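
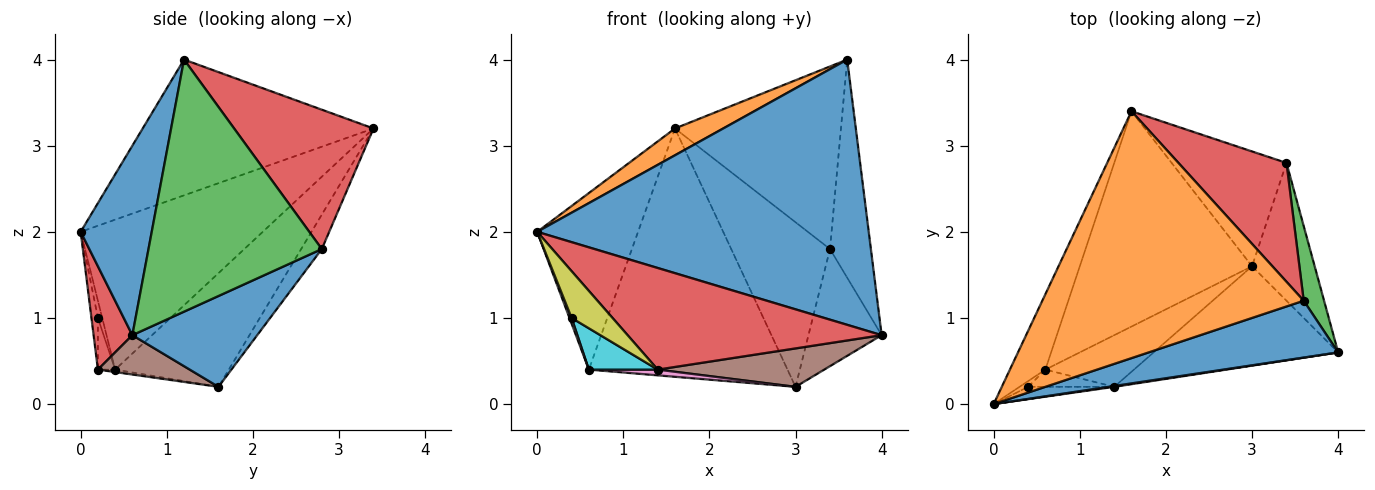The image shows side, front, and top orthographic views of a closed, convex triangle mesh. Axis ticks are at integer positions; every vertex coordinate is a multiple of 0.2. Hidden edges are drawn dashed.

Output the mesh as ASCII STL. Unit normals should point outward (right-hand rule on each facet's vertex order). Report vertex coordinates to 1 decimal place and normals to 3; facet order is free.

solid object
 facet normal 0.205 -0.957 0.205
  outer loop
   vertex 3.6 1.2 4.0
   vertex 0.0 0.0 2.0
   vertex 4.0 0.6 0.8
  endloop
 endfacet
 facet normal -0.459 -0.096 0.883
  outer loop
   vertex 3.6 1.2 4.0
   vertex 1.6 3.4 3.2
   vertex 0.0 0.0 2.0
  endloop
 endfacet
 facet normal -0.857 0.475 -0.203
  outer loop
   vertex 0.6 0.4 0.4
   vertex 0.0 0.0 2.0
   vertex 1.6 3.4 3.2
  endloop
 endfacet
 facet normal 0.151 -0.989 0.008
  outer loop
   vertex 1.4 0.2 0.4
   vertex 4.0 0.6 0.8
   vertex 0.0 0.0 2.0
  endloop
 endfacet
 facet normal -0.397 0.693 -0.601
  outer loop
   vertex 3.0 1.6 0.2
   vertex 0.6 0.4 0.4
   vertex 1.6 3.4 3.2
  endloop
 endfacet
 facet normal 0.195 -0.354 -0.915
  outer loop
   vertex 3.0 1.6 0.2
   vertex 4.0 0.6 0.8
   vertex 1.4 0.2 0.4
  endloop
 endfacet
 facet normal -0.028 -0.110 -0.994
  outer loop
   vertex 3.0 1.6 0.2
   vertex 1.4 0.2 0.4
   vertex 0.6 0.4 0.4
  endloop
 endfacet
 facet normal -0.816 -0.408 -0.408
  outer loop
   vertex 0.4 0.2 1.0
   vertex 0.0 0.0 2.0
   vertex 0.6 0.4 0.4
  endloop
 endfacet
 facet normal -0.151 -0.956 -0.252
  outer loop
   vertex 0.4 0.2 1.0
   vertex 1.4 0.2 0.4
   vertex 0.0 0.0 2.0
  endloop
 endfacet
 facet normal -0.225 -0.899 -0.375
  outer loop
   vertex 0.4 0.2 1.0
   vertex 0.6 0.4 0.4
   vertex 1.4 0.2 0.4
  endloop
 endfacet
 facet normal 0.741 0.435 -0.511
  outer loop
   vertex 3.4 2.8 1.8
   vertex 4.0 0.6 0.8
   vertex 3.0 1.6 0.2
  endloop
 endfacet
 facet normal -0.169 0.808 -0.564
  outer loop
   vertex 3.4 2.8 1.8
   vertex 3.0 1.6 0.2
   vertex 1.6 3.4 3.2
  endloop
 endfacet
 facet normal 0.970 0.229 0.078
  outer loop
   vertex 3.4 2.8 1.8
   vertex 3.6 1.2 4.0
   vertex 4.0 0.6 0.8
  endloop
 endfacet
 facet normal 0.575 0.685 0.446
  outer loop
   vertex 3.4 2.8 1.8
   vertex 1.6 3.4 3.2
   vertex 3.6 1.2 4.0
  endloop
 endfacet
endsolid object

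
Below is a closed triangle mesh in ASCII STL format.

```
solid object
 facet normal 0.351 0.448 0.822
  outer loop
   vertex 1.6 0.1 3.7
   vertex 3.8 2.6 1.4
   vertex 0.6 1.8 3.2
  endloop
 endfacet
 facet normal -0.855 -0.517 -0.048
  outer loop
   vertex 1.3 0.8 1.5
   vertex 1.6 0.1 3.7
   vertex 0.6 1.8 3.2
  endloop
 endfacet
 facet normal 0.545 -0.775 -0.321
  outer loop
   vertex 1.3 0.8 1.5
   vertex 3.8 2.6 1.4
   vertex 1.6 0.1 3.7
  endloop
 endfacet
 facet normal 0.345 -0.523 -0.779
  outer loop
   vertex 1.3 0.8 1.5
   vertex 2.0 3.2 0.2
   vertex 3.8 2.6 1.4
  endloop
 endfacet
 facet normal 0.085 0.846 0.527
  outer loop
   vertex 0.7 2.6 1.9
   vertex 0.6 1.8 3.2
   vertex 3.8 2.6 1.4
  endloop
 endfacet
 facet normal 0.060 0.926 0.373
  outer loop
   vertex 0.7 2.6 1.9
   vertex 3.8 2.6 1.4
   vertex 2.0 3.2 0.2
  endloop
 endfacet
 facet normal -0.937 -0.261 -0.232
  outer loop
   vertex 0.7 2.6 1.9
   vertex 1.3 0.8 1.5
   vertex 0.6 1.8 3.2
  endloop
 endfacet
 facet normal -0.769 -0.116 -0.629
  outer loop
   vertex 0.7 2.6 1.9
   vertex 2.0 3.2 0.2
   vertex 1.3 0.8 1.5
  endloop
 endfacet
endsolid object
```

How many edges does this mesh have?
12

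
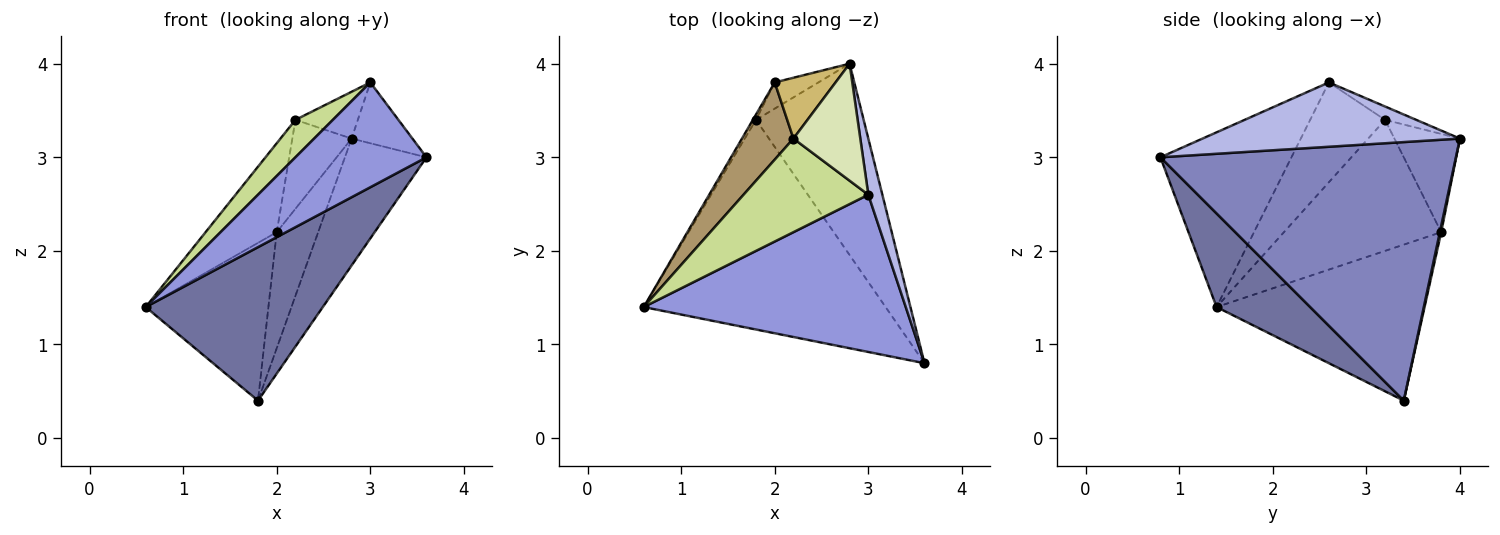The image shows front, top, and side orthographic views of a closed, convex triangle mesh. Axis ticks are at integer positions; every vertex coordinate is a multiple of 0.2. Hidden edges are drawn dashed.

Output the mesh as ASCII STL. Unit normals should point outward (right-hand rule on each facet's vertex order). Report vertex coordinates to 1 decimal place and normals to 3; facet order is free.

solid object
 facet normal 0.298 -0.564 -0.770
  outer loop
   vertex 1.8 3.4 0.4
   vertex 3.6 0.8 3.0
   vertex 0.6 1.4 1.4
  endloop
 endfacet
 facet normal 0.895 0.247 -0.372
  outer loop
   vertex 1.8 3.4 0.4
   vertex 2.8 4.0 3.2
   vertex 3.6 0.8 3.0
  endloop
 endfacet
 facet normal -0.485 -0.485 0.728
  outer loop
   vertex 3.0 2.6 3.8
   vertex 0.6 1.4 1.4
   vertex 3.6 0.8 3.0
  endloop
 endfacet
 facet normal 0.952 0.225 0.208
  outer loop
   vertex 3.0 2.6 3.8
   vertex 3.6 0.8 3.0
   vertex 2.8 4.0 3.2
  endloop
 endfacet
 facet normal -0.861 0.508 -0.017
  outer loop
   vertex 2.0 3.8 2.2
   vertex 1.8 3.4 0.4
   vertex 0.6 1.4 1.4
  endloop
 endfacet
 facet normal 0.031 0.975 -0.220
  outer loop
   vertex 2.0 3.8 2.2
   vertex 2.8 4.0 3.2
   vertex 1.8 3.4 0.4
  endloop
 endfacet
 facet normal -0.596 -0.298 0.745
  outer loop
   vertex 2.2 3.2 3.4
   vertex 0.6 1.4 1.4
   vertex 3.0 2.6 3.8
  endloop
 endfacet
 facet normal -0.183 0.365 0.913
  outer loop
   vertex 2.2 3.2 3.4
   vertex 3.0 2.6 3.8
   vertex 2.8 4.0 3.2
  endloop
 endfacet
 facet normal -0.858 0.388 0.337
  outer loop
   vertex 2.2 3.2 3.4
   vertex 2.0 3.8 2.2
   vertex 0.6 1.4 1.4
  endloop
 endfacet
 facet normal -0.674 0.610 0.417
  outer loop
   vertex 2.2 3.2 3.4
   vertex 2.8 4.0 3.2
   vertex 2.0 3.8 2.2
  endloop
 endfacet
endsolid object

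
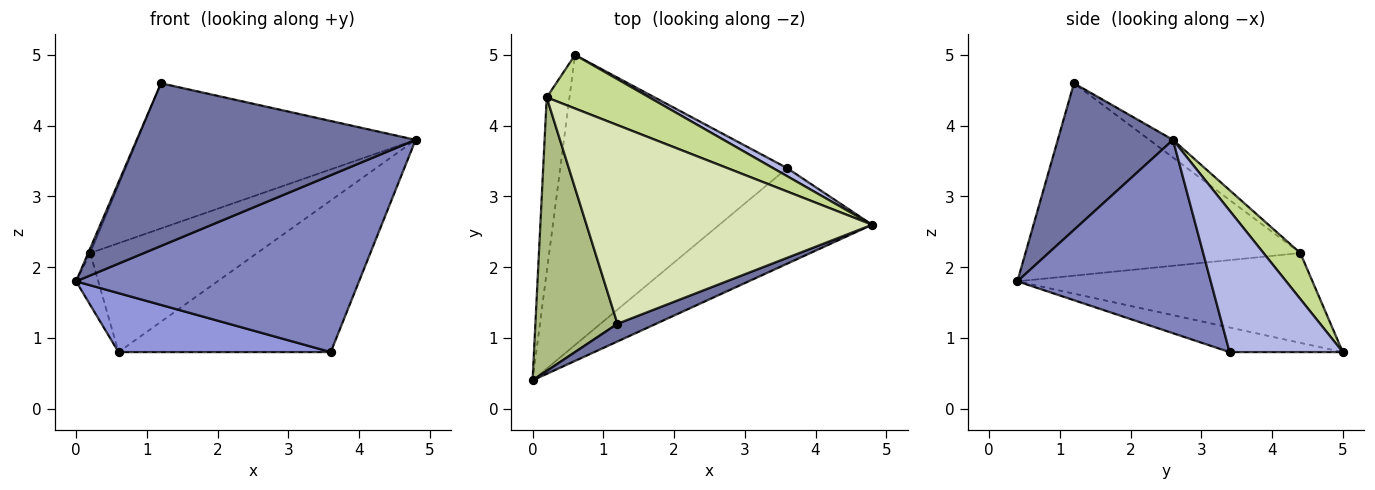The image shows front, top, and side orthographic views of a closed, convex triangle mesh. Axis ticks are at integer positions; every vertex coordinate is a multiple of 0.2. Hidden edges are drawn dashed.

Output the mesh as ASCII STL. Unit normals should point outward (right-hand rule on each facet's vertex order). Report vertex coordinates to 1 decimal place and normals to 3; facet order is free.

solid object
 facet normal 0.380 -0.920 0.100
  outer loop
   vertex 1.2 1.2 4.6
   vertex 0.0 0.4 1.8
   vertex 4.8 2.6 3.8
  endloop
 endfacet
 facet normal 0.515 -0.754 -0.407
  outer loop
   vertex 3.6 3.4 0.8
   vertex 4.8 2.6 3.8
   vertex 0.0 0.4 1.8
  endloop
 endfacet
 facet normal -0.106 -0.198 -0.974
  outer loop
   vertex 3.6 3.4 0.8
   vertex 0.0 0.4 1.8
   vertex 0.6 5.0 0.8
  endloop
 endfacet
 facet normal 0.470 0.881 0.047
  outer loop
   vertex 3.6 3.4 0.8
   vertex 0.6 5.0 0.8
   vertex 4.8 2.6 3.8
  endloop
 endfacet
 facet normal -0.967 0.073 -0.245
  outer loop
   vertex 0.2 4.4 2.2
   vertex 0.6 5.0 0.8
   vertex 0.0 0.4 1.8
  endloop
 endfacet
 facet normal -0.920 0.007 0.392
  outer loop
   vertex 0.2 4.4 2.2
   vertex 0.0 0.4 1.8
   vertex 1.2 1.2 4.6
  endloop
 endfacet
 facet normal 0.194 0.880 0.433
  outer loop
   vertex 0.2 4.4 2.2
   vertex 4.8 2.6 3.8
   vertex 0.6 5.0 0.8
  endloop
 endfacet
 facet normal -0.050 0.589 0.806
  outer loop
   vertex 0.2 4.4 2.2
   vertex 1.2 1.2 4.6
   vertex 4.8 2.6 3.8
  endloop
 endfacet
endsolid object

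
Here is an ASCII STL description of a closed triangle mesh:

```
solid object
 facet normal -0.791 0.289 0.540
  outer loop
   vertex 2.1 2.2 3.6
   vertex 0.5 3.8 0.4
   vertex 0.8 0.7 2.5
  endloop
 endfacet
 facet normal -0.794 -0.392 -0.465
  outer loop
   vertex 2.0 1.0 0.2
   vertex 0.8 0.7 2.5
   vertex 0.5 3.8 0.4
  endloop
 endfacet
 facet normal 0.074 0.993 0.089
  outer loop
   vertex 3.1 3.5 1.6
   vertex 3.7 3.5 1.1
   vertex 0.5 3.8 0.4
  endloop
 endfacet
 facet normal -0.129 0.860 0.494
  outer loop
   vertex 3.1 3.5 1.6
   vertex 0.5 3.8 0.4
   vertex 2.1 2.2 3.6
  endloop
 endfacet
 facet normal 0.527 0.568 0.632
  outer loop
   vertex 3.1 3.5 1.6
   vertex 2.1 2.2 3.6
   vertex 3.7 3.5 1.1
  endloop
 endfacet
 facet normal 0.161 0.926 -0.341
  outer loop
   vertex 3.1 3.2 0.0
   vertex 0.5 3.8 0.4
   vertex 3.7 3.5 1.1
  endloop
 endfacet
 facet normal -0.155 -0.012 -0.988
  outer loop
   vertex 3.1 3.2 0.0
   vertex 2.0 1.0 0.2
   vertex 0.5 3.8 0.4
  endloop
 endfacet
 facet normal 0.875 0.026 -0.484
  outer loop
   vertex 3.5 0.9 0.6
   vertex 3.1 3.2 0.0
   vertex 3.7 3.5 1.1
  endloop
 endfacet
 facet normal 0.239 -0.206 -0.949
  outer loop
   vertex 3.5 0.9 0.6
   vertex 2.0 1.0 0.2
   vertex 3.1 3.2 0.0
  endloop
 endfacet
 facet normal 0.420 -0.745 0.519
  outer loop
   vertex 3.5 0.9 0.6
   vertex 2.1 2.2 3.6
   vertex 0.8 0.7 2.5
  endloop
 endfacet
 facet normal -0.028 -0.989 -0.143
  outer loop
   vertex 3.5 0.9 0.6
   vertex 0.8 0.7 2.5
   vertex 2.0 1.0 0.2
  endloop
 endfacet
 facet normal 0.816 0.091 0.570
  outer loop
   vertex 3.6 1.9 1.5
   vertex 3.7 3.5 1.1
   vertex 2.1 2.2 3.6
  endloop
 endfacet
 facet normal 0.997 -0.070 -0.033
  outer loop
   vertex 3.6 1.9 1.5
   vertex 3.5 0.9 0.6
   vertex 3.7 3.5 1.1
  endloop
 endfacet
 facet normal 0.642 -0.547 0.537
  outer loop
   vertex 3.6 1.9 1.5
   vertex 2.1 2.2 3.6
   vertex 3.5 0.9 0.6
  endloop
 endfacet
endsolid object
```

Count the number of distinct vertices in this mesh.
9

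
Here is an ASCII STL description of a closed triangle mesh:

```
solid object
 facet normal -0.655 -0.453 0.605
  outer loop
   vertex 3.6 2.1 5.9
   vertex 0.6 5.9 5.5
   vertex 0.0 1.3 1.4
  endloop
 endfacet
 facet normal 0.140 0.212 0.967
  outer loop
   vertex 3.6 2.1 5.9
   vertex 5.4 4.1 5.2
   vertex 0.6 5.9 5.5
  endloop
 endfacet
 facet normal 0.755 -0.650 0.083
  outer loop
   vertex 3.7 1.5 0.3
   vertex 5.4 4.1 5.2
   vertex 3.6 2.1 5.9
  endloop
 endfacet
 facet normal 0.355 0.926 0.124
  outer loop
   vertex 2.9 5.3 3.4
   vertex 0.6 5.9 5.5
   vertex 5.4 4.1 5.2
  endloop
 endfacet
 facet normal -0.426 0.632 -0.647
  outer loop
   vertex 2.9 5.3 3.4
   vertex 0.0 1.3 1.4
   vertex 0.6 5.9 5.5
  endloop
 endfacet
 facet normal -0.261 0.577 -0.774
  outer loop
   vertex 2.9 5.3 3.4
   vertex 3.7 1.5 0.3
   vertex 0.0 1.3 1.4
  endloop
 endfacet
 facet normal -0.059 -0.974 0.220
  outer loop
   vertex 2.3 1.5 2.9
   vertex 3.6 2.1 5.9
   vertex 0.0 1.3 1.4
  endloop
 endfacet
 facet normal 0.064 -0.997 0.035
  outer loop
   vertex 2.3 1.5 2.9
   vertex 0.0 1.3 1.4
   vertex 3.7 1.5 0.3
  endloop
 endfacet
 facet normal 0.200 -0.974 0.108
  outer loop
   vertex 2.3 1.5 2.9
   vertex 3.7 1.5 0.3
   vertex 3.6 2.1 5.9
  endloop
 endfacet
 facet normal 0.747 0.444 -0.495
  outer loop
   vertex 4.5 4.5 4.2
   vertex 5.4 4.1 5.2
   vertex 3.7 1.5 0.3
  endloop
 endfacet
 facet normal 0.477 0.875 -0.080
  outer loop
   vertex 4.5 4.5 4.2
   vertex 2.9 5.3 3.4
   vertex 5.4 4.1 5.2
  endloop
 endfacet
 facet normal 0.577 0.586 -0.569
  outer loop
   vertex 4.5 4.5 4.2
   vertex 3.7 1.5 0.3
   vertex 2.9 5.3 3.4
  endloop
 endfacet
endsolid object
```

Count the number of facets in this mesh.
12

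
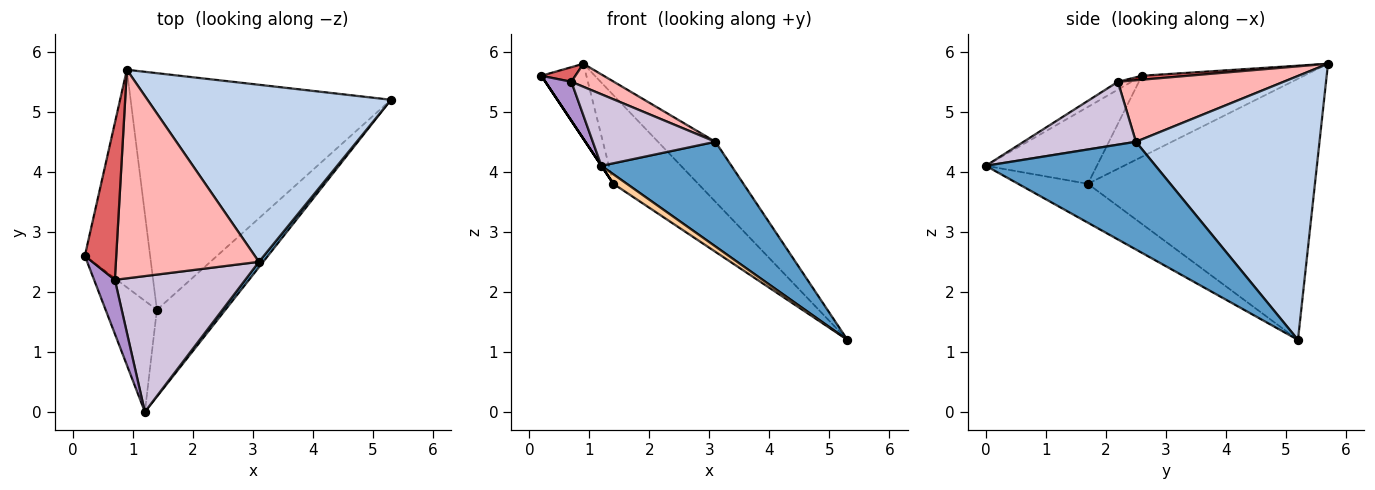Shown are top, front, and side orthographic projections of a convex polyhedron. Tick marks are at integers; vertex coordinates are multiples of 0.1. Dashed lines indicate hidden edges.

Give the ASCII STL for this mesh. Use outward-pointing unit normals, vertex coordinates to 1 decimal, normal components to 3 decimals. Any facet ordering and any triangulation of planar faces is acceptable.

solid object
 facet normal 0.793 -0.608 0.031
  outer loop
   vertex 3.1 2.5 4.5
   vertex 1.2 0.0 4.1
   vertex 5.3 5.2 1.2
  endloop
 endfacet
 facet normal 0.716 0.224 0.661
  outer loop
   vertex 3.1 2.5 4.5
   vertex 5.3 5.2 1.2
   vertex 0.9 5.7 5.8
  endloop
 endfacet
 facet normal -0.832 0.000 -0.555
  outer loop
   vertex 1.4 1.7 3.8
   vertex 1.2 0.0 4.1
   vertex 0.2 2.6 5.6
  endloop
 endfacet
 facet normal -0.492 -0.095 -0.865
  outer loop
   vertex 1.4 1.7 3.8
   vertex 5.3 5.2 1.2
   vertex 1.2 0.0 4.1
  endloop
 endfacet
 facet normal -0.761 0.211 -0.613
  outer loop
   vertex 1.4 1.7 3.8
   vertex 0.2 2.6 5.6
   vertex 0.9 5.7 5.8
  endloop
 endfacet
 facet normal -0.685 0.256 -0.683
  outer loop
   vertex 1.4 1.7 3.8
   vertex 0.9 5.7 5.8
   vertex 5.3 5.2 1.2
  endloop
 endfacet
 facet normal 0.124 -0.092 0.988
  outer loop
   vertex 0.7 2.2 5.5
   vertex 0.9 5.7 5.8
   vertex 0.2 2.6 5.6
  endloop
 endfacet
 facet normal 0.393 -0.101 0.914
  outer loop
   vertex 0.7 2.2 5.5
   vertex 3.1 2.5 4.5
   vertex 0.9 5.7 5.8
  endloop
 endfacet
 facet normal -0.293 -0.560 0.775
  outer loop
   vertex 0.7 2.2 5.5
   vertex 0.2 2.6 5.6
   vertex 1.2 0.0 4.1
  endloop
 endfacet
 facet normal 0.393 -0.429 0.814
  outer loop
   vertex 0.7 2.2 5.5
   vertex 1.2 0.0 4.1
   vertex 3.1 2.5 4.5
  endloop
 endfacet
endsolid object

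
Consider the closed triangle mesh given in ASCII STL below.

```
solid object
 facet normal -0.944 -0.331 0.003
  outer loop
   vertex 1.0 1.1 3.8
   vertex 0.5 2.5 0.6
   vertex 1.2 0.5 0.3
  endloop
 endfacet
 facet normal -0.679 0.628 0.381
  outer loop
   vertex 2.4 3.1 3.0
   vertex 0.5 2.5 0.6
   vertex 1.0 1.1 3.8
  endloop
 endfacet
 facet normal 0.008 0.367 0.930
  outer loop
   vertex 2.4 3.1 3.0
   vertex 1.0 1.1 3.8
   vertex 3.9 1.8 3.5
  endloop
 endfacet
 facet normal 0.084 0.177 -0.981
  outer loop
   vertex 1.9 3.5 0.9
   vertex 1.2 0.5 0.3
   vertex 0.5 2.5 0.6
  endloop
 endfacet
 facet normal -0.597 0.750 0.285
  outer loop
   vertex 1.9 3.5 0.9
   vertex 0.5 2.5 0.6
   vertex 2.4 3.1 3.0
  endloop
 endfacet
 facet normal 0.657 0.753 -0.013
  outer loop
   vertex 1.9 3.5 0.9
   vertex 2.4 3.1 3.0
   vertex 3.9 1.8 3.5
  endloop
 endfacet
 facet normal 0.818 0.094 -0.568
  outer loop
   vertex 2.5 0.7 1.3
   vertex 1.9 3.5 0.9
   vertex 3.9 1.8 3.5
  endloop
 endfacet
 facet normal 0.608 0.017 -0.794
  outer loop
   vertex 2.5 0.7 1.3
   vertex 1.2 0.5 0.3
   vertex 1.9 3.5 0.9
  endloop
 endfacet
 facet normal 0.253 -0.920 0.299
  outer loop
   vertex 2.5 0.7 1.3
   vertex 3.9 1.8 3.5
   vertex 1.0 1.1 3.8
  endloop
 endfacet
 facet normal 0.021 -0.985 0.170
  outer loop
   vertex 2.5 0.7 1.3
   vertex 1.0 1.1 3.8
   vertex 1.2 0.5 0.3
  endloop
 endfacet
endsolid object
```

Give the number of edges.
15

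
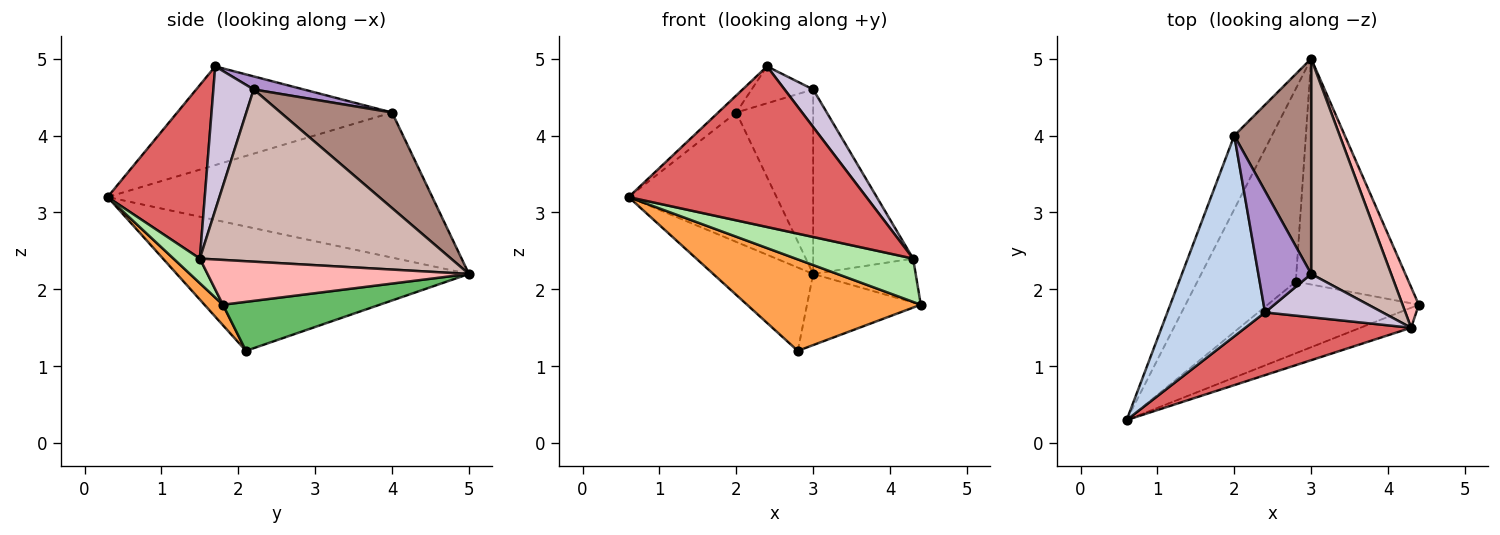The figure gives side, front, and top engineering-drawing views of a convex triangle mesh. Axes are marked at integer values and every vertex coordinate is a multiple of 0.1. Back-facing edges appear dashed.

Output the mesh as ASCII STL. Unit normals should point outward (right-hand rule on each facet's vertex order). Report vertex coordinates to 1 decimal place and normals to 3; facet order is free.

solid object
 facet normal -0.886 0.403 -0.230
  outer loop
   vertex 2.0 4.0 4.3
   vertex 3.0 5.0 2.2
   vertex 0.6 0.3 3.2
  endloop
 endfacet
 facet normal -0.710 0.060 0.702
  outer loop
   vertex 2.0 4.0 4.3
   vertex 0.6 0.3 3.2
   vertex 2.4 1.7 4.9
  endloop
 endfacet
 facet normal 0.083 -0.785 -0.614
  outer loop
   vertex 2.8 2.1 1.2
   vertex 4.4 1.8 1.8
   vertex 0.6 0.3 3.2
  endloop
 endfacet
 facet normal -0.757 0.259 -0.600
  outer loop
   vertex 2.8 2.1 1.2
   vertex 0.6 0.3 3.2
   vertex 3.0 5.0 2.2
  endloop
 endfacet
 facet normal 0.383 0.278 -0.881
  outer loop
   vertex 2.8 2.1 1.2
   vertex 3.0 5.0 2.2
   vertex 4.4 1.8 1.8
  endloop
 endfacet
 facet normal 0.199 -0.889 -0.411
  outer loop
   vertex 4.3 1.5 2.4
   vertex 0.6 0.3 3.2
   vertex 4.4 1.8 1.8
  endloop
 endfacet
 facet normal 0.356 -0.870 0.340
  outer loop
   vertex 4.3 1.5 2.4
   vertex 2.4 1.7 4.9
   vertex 0.6 0.3 3.2
  endloop
 endfacet
 facet normal 0.882 0.346 0.320
  outer loop
   vertex 4.3 1.5 2.4
   vertex 4.4 1.8 1.8
   vertex 3.0 5.0 2.2
  endloop
 endfacet
 facet normal 0.230 0.283 0.931
  outer loop
   vertex 3.0 2.2 4.6
   vertex 2.0 4.0 4.3
   vertex 2.4 1.7 4.9
  endloop
 endfacet
 facet normal 0.679 -0.482 0.554
  outer loop
   vertex 3.0 2.2 4.6
   vertex 2.4 1.7 4.9
   vertex 4.3 1.5 2.4
  endloop
 endfacet
 facet normal 0.686 0.473 0.552
  outer loop
   vertex 3.0 2.2 4.6
   vertex 3.0 5.0 2.2
   vertex 2.0 4.0 4.3
  endloop
 endfacet
 facet normal 0.853 0.340 0.396
  outer loop
   vertex 3.0 2.2 4.6
   vertex 4.3 1.5 2.4
   vertex 3.0 5.0 2.2
  endloop
 endfacet
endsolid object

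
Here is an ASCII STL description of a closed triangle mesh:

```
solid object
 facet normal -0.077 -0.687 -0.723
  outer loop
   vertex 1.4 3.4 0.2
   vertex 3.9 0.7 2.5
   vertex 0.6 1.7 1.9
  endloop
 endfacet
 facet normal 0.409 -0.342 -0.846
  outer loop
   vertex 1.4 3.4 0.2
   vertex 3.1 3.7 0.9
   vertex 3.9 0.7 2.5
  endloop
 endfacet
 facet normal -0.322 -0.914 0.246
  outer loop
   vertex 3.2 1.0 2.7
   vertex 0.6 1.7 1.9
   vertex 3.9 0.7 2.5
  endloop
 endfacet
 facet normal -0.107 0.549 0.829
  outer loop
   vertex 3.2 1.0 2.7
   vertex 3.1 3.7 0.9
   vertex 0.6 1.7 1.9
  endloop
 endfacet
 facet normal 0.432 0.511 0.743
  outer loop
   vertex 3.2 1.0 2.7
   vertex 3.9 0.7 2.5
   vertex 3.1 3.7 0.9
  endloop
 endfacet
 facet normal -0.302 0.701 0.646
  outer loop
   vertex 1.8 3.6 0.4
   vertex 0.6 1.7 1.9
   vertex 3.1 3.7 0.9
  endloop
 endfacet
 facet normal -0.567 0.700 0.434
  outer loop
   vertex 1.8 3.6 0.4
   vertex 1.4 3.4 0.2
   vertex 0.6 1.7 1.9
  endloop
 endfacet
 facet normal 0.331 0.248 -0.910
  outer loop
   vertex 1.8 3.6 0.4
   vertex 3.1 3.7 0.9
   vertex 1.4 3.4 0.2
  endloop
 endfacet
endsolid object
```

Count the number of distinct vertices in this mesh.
6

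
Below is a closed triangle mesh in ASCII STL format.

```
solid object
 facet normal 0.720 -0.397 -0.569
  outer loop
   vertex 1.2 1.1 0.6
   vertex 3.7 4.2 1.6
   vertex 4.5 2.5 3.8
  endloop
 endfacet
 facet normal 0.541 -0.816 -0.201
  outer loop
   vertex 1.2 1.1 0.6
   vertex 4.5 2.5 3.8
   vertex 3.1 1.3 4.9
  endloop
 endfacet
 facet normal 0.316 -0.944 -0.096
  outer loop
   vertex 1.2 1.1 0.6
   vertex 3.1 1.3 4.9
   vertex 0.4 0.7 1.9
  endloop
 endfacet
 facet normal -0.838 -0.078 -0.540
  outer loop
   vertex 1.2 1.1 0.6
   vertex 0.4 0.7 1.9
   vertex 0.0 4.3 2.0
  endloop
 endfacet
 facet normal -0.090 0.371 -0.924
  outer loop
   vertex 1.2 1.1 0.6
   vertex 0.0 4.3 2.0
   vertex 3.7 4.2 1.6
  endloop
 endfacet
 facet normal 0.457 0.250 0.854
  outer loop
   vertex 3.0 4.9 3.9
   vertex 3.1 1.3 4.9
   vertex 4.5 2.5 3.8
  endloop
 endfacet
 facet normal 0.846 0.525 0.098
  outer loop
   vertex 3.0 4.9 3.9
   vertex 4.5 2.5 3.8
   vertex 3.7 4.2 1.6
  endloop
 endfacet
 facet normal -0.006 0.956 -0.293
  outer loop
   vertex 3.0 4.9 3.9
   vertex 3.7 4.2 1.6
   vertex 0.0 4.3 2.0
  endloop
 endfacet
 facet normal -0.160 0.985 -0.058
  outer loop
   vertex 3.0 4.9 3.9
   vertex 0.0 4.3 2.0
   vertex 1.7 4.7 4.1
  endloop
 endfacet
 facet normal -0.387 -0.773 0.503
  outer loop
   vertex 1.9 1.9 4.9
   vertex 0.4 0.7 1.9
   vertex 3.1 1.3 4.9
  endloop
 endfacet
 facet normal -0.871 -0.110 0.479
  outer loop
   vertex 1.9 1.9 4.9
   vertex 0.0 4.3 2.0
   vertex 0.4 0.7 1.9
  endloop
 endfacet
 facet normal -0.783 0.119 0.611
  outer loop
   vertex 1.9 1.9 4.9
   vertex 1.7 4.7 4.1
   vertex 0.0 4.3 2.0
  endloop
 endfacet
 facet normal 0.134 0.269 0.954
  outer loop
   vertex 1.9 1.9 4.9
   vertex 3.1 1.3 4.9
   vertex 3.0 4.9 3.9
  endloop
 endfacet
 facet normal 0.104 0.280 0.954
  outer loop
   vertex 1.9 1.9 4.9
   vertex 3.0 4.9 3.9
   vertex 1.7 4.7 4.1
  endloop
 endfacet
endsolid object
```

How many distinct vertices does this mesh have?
9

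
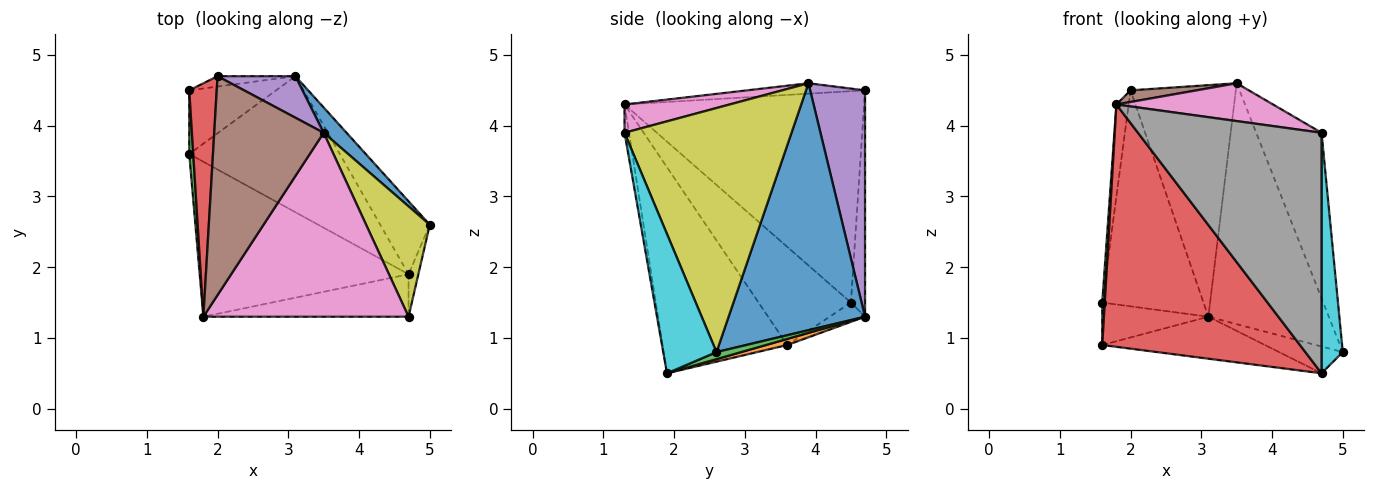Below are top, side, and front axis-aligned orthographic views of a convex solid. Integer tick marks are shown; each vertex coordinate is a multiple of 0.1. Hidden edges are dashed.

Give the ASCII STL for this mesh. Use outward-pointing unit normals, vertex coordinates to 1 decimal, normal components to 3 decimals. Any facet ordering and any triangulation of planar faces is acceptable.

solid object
 facet normal 0.748 0.660 0.069
  outer loop
   vertex 3.5 3.9 4.6
   vertex 5.0 2.6 0.8
   vertex 3.1 4.7 1.3
  endloop
 endfacet
 facet normal 0.038 0.295 -0.955
  outer loop
   vertex 4.7 1.9 0.5
   vertex 1.6 3.6 0.9
   vertex 3.1 4.7 1.3
  endloop
 endfacet
 facet normal 0.133 0.342 -0.930
  outer loop
   vertex 4.7 1.9 0.5
   vertex 3.1 4.7 1.3
   vertex 5.0 2.6 0.8
  endloop
 endfacet
 facet normal -0.469 -0.744 -0.476
  outer loop
   vertex 4.7 1.9 0.5
   vertex 1.8 1.3 4.3
   vertex 1.6 3.6 0.9
  endloop
 endfacet
 facet normal 0.457 0.876 0.157
  outer loop
   vertex 2.0 4.7 4.5
   vertex 3.5 3.9 4.6
   vertex 3.1 4.7 1.3
  endloop
 endfacet
 facet normal -0.094 -0.053 0.994
  outer loop
   vertex 2.0 4.7 4.5
   vertex 1.8 1.3 4.3
   vertex 3.5 3.9 4.6
  endloop
 endfacet
 facet normal 0.134 -0.200 0.971
  outer loop
   vertex 4.7 1.3 3.9
   vertex 3.5 3.9 4.6
   vertex 1.8 1.3 4.3
  endloop
 endfacet
 facet normal -0.024 -0.985 -0.174
  outer loop
   vertex 4.7 1.3 3.9
   vertex 1.8 1.3 4.3
   vertex 4.7 1.9 0.5
  endloop
 endfacet
 facet normal 0.905 0.354 0.236
  outer loop
   vertex 4.7 1.3 3.9
   vertex 5.0 2.6 0.8
   vertex 3.5 3.9 4.6
  endloop
 endfacet
 facet normal 0.927 -0.369 -0.065
  outer loop
   vertex 4.7 1.3 3.9
   vertex 4.7 1.9 0.5
   vertex 5.0 2.6 0.8
  endloop
 endfacet
 facet normal -0.182 0.545 -0.818
  outer loop
   vertex 1.6 4.5 1.5
   vertex 3.1 4.7 1.3
   vertex 1.6 3.6 0.9
  endloop
 endfacet
 facet normal -0.138 0.989 -0.048
  outer loop
   vertex 1.6 4.5 1.5
   vertex 2.0 4.7 4.5
   vertex 3.1 4.7 1.3
  endloop
 endfacet
 facet normal -0.999 -0.027 0.040
  outer loop
   vertex 1.6 4.5 1.5
   vertex 1.6 3.6 0.9
   vertex 1.8 1.3 4.3
  endloop
 endfacet
 facet normal -0.990 0.051 0.129
  outer loop
   vertex 1.6 4.5 1.5
   vertex 1.8 1.3 4.3
   vertex 2.0 4.7 4.5
  endloop
 endfacet
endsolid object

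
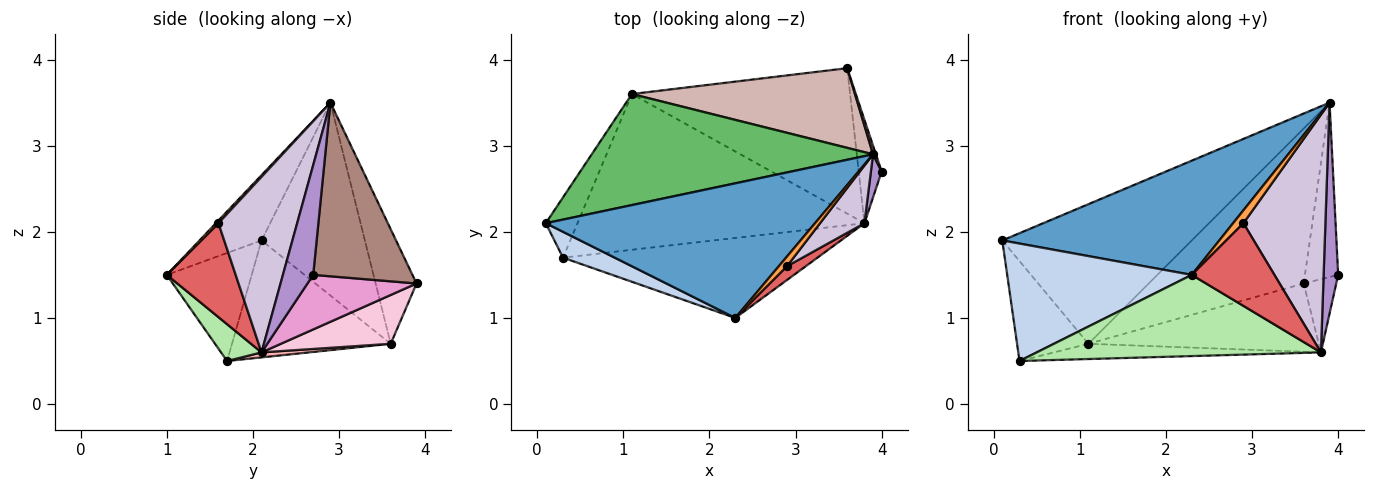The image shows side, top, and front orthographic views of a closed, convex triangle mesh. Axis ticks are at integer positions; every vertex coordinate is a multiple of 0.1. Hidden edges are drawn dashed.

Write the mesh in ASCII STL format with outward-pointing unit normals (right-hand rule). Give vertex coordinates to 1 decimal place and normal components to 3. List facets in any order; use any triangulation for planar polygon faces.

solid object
 facet normal -0.182 -0.636 0.750
  outer loop
   vertex 3.9 2.9 3.5
   vertex 0.1 2.1 1.9
   vertex 2.3 1.0 1.5
  endloop
 endfacet
 facet normal -0.410 -0.891 0.196
  outer loop
   vertex 0.3 1.7 0.5
   vertex 2.3 1.0 1.5
   vertex 0.1 2.1 1.9
  endloop
 endfacet
 facet normal 0.196 -0.784 0.588
  outer loop
   vertex 2.9 1.6 2.1
   vertex 3.9 2.9 3.5
   vertex 2.3 1.0 1.5
  endloop
 endfacet
 facet normal -0.885 0.398 -0.240
  outer loop
   vertex 1.1 3.6 0.7
   vertex 0.3 1.7 0.5
   vertex 0.1 2.1 1.9
  endloop
 endfacet
 facet normal -0.393 0.720 0.573
  outer loop
   vertex 1.1 3.6 0.7
   vertex 0.1 2.1 1.9
   vertex 3.9 2.9 3.5
  endloop
 endfacet
 facet normal 0.101 -0.709 -0.698
  outer loop
   vertex 3.8 2.1 0.6
   vertex 2.3 1.0 1.5
   vertex 0.3 1.7 0.5
  endloop
 endfacet
 facet normal 0.635 -0.762 0.127
  outer loop
   vertex 3.8 2.1 0.6
   vertex 2.9 1.6 2.1
   vertex 2.3 1.0 1.5
  endloop
 endfacet
 facet normal 0.017 0.097 -0.995
  outer loop
   vertex 3.8 2.1 0.6
   vertex 0.3 1.7 0.5
   vertex 1.1 3.6 0.7
  endloop
 endfacet
 facet normal 0.898 -0.431 0.088
  outer loop
   vertex 3.8 2.1 0.6
   vertex 4.0 2.7 1.5
   vertex 3.9 2.9 3.5
  endloop
 endfacet
 facet normal 0.682 -0.711 0.172
  outer loop
   vertex 3.8 2.1 0.6
   vertex 3.9 2.9 3.5
   vertex 2.9 1.6 2.1
  endloop
 endfacet
 facet normal 0.948 0.317 0.016
  outer loop
   vertex 3.6 3.9 1.4
   vertex 3.9 2.9 3.5
   vertex 4.0 2.7 1.5
  endloop
 endfacet
 facet normal -0.229 0.866 0.445
  outer loop
   vertex 3.6 3.9 1.4
   vertex 1.1 3.6 0.7
   vertex 3.9 2.9 3.5
  endloop
 endfacet
 facet normal 0.889 0.265 -0.374
  outer loop
   vertex 3.6 3.9 1.4
   vertex 4.0 2.7 1.5
   vertex 3.8 2.1 0.6
  endloop
 endfacet
 facet normal 0.198 0.416 -0.887
  outer loop
   vertex 3.6 3.9 1.4
   vertex 3.8 2.1 0.6
   vertex 1.1 3.6 0.7
  endloop
 endfacet
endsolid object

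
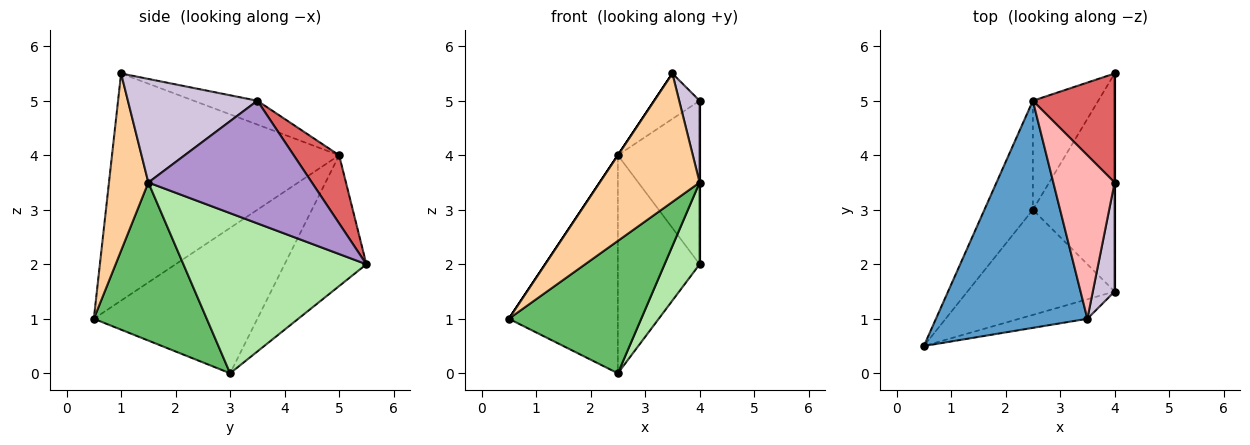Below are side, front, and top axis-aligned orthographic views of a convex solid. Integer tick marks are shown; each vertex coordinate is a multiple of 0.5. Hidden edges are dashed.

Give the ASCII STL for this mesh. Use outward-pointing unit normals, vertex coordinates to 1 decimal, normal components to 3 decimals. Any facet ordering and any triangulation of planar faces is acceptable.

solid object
 facet normal -0.832 0.000 0.555
  outer loop
   vertex 2.5 5.0 4.0
   vertex 0.5 0.5 1.0
   vertex 3.5 1.0 5.5
  endloop
 endfacet
 facet normal -0.802 0.535 -0.267
  outer loop
   vertex 2.5 5.0 4.0
   vertex 2.5 3.0 0.0
   vertex 0.5 0.5 1.0
  endloop
 endfacet
 facet normal -0.667 0.667 -0.333
  outer loop
   vertex 2.5 5.0 4.0
   vertex 4.0 5.5 2.0
   vertex 2.5 3.0 0.0
  endloop
 endfacet
 facet normal 0.363 -0.921 -0.140
  outer loop
   vertex 4.0 1.5 3.5
   vertex 3.5 1.0 5.5
   vertex 0.5 0.5 1.0
  endloop
 endfacet
 facet normal 0.555 -0.651 -0.517
  outer loop
   vertex 4.0 1.5 3.5
   vertex 0.5 0.5 1.0
   vertex 2.5 3.0 0.0
  endloop
 endfacet
 facet normal 0.878 -0.168 -0.448
  outer loop
   vertex 4.0 1.5 3.5
   vertex 2.5 3.0 0.0
   vertex 4.0 5.5 2.0
  endloop
 endfacet
 facet normal 0.420 0.755 0.504
  outer loop
   vertex 4.0 3.5 5.0
   vertex 4.0 5.5 2.0
   vertex 2.5 5.0 4.0
  endloop
 endfacet
 facet normal -0.351 0.251 0.902
  outer loop
   vertex 4.0 3.5 5.0
   vertex 2.5 5.0 4.0
   vertex 3.5 1.0 5.5
  endloop
 endfacet
 facet normal 1.000 0.000 0.000
  outer loop
   vertex 4.0 3.5 5.0
   vertex 4.0 1.5 3.5
   vertex 4.0 5.5 2.0
  endloop
 endfacet
 facet normal 0.967 -0.153 0.204
  outer loop
   vertex 4.0 3.5 5.0
   vertex 3.5 1.0 5.5
   vertex 4.0 1.5 3.5
  endloop
 endfacet
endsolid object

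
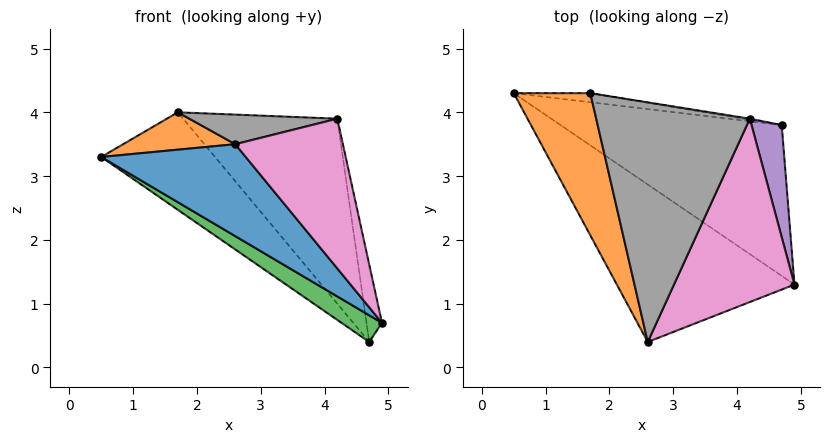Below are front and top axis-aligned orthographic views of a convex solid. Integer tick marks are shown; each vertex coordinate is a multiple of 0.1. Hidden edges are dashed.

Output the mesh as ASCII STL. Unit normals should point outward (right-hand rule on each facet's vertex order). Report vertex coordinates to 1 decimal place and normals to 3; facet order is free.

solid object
 facet normal -0.649 -0.383 -0.657
  outer loop
   vertex 2.6 0.4 3.5
   vertex 0.5 4.3 3.3
   vertex 4.9 1.3 0.7
  endloop
 endfacet
 facet normal -0.491 -0.221 0.842
  outer loop
   vertex 1.7 4.3 4.0
   vertex 0.5 4.3 3.3
   vertex 2.6 0.4 3.5
  endloop
 endfacet
 facet normal -0.574 -0.143 -0.806
  outer loop
   vertex 4.7 3.8 0.4
   vertex 4.9 1.3 0.7
   vertex 0.5 4.3 3.3
  endloop
 endfacet
 facet normal 0.054 0.994 -0.093
  outer loop
   vertex 4.7 3.8 0.4
   vertex 0.5 4.3 3.3
   vertex 1.7 4.3 4.0
  endloop
 endfacet
 facet normal 0.986 0.095 0.138
  outer loop
   vertex 4.2 3.9 3.9
   vertex 4.9 1.3 0.7
   vertex 4.7 3.8 0.4
  endloop
 endfacet
 facet normal 0.158 0.987 -0.006
  outer loop
   vertex 4.2 3.9 3.9
   vertex 4.7 3.8 0.4
   vertex 1.7 4.3 4.0
  endloop
 endfacet
 facet normal 0.766 -0.407 0.498
  outer loop
   vertex 4.2 3.9 3.9
   vertex 2.6 0.4 3.5
   vertex 4.9 1.3 0.7
  endloop
 endfacet
 facet normal 0.020 -0.123 0.992
  outer loop
   vertex 4.2 3.9 3.9
   vertex 1.7 4.3 4.0
   vertex 2.6 0.4 3.5
  endloop
 endfacet
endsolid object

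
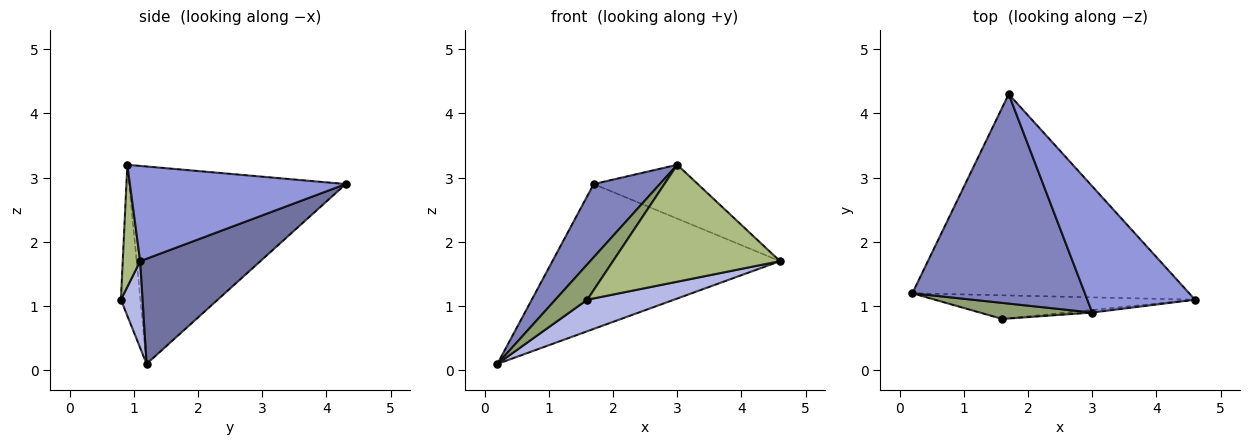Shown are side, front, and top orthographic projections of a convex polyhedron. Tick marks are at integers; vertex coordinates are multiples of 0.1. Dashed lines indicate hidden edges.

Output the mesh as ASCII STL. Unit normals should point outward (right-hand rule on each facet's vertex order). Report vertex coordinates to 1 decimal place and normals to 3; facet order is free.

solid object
 facet normal 0.295 0.558 -0.776
  outer loop
   vertex 1.7 4.3 2.9
   vertex 4.6 1.1 1.7
   vertex 0.2 1.2 0.1
  endloop
 endfacet
 facet normal -0.734 -0.224 0.641
  outer loop
   vertex 3.0 0.9 3.2
   vertex 1.7 4.3 2.9
   vertex 0.2 1.2 0.1
  endloop
 endfacet
 facet normal 0.631 0.304 0.714
  outer loop
   vertex 3.0 0.9 3.2
   vertex 4.6 1.1 1.7
   vertex 1.7 4.3 2.9
  endloop
 endfacet
 facet normal 0.196 -0.784 -0.588
  outer loop
   vertex 1.6 0.8 1.1
   vertex 0.2 1.2 0.1
   vertex 4.6 1.1 1.7
  endloop
 endfacet
 facet normal -0.486 -0.796 0.362
  outer loop
   vertex 1.6 0.8 1.1
   vertex 3.0 0.9 3.2
   vertex 0.2 1.2 0.1
  endloop
 endfacet
 facet normal 0.104 -0.994 -0.022
  outer loop
   vertex 1.6 0.8 1.1
   vertex 4.6 1.1 1.7
   vertex 3.0 0.9 3.2
  endloop
 endfacet
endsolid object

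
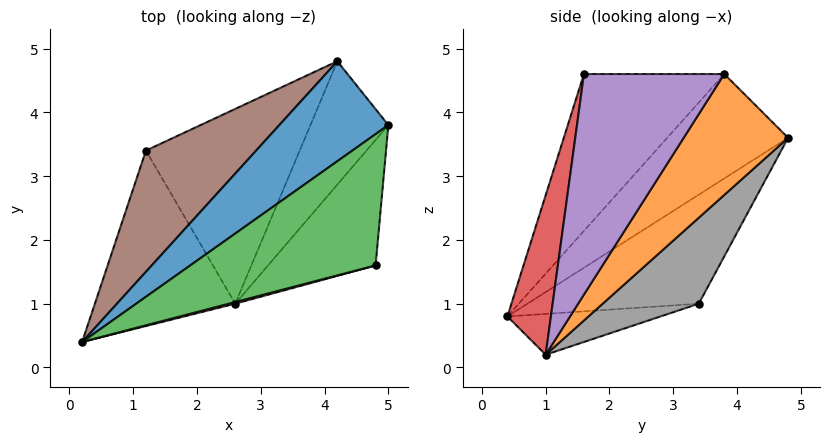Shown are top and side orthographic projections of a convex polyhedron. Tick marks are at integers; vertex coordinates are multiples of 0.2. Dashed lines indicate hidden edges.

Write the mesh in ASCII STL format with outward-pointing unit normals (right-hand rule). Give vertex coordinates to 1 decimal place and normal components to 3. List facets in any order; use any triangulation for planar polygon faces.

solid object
 facet normal -0.682 0.167 0.712
  outer loop
   vertex 4.2 4.8 3.6
   vertex 0.2 0.4 0.8
   vertex 5.0 3.8 4.6
  endloop
 endfacet
 facet normal 0.833 0.130 -0.537
  outer loop
   vertex 2.6 1.0 0.2
   vertex 4.2 4.8 3.6
   vertex 5.0 3.8 4.6
  endloop
 endfacet
 facet normal -0.645 0.059 0.762
  outer loop
   vertex 4.8 1.6 4.6
   vertex 5.0 3.8 4.6
   vertex 0.2 0.4 0.8
  endloop
 endfacet
 facet normal 0.245 -0.970 0.010
  outer loop
   vertex 4.8 1.6 4.6
   vertex 0.2 0.4 0.8
   vertex 2.6 1.0 0.2
  endloop
 endfacet
 facet normal 0.896 -0.081 -0.437
  outer loop
   vertex 4.8 1.6 4.6
   vertex 2.6 1.0 0.2
   vertex 5.0 3.8 4.6
  endloop
 endfacet
 facet normal -0.691 0.184 0.699
  outer loop
   vertex 1.2 3.4 1.0
   vertex 0.2 0.4 0.8
   vertex 4.2 4.8 3.6
  endloop
 endfacet
 facet normal -0.276 0.155 -0.949
  outer loop
   vertex 1.2 3.4 1.0
   vertex 2.6 1.0 0.2
   vertex 0.2 0.4 0.8
  endloop
 endfacet
 facet normal 0.423 0.499 -0.757
  outer loop
   vertex 1.2 3.4 1.0
   vertex 4.2 4.8 3.6
   vertex 2.6 1.0 0.2
  endloop
 endfacet
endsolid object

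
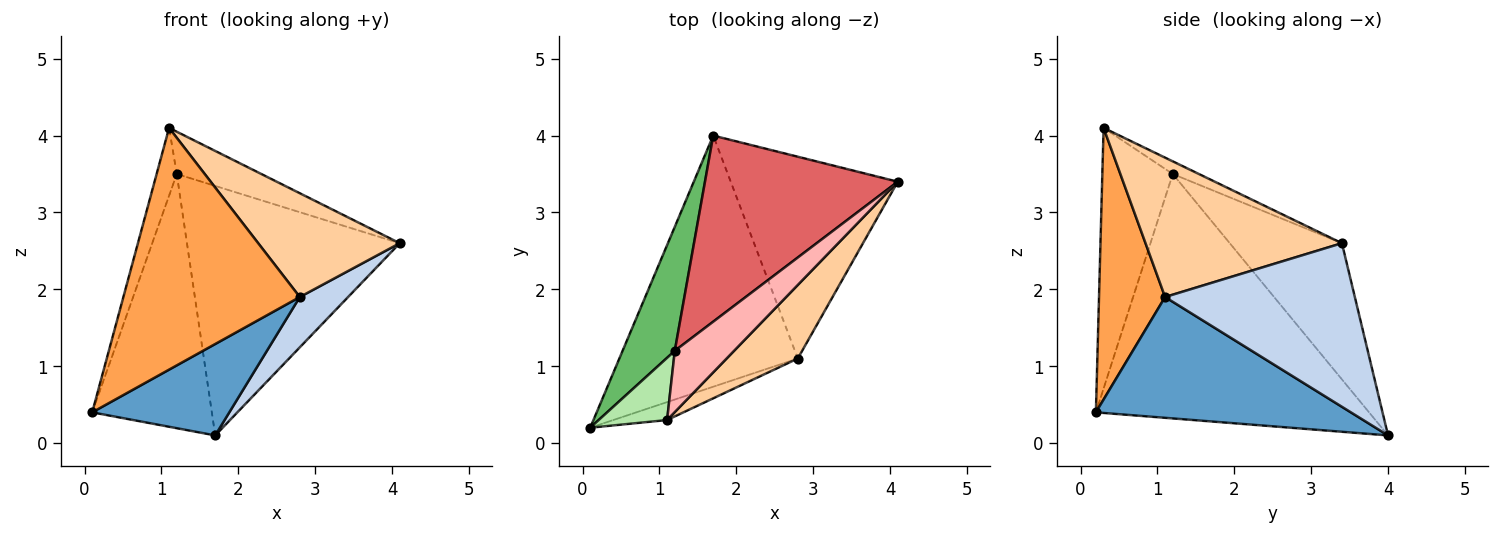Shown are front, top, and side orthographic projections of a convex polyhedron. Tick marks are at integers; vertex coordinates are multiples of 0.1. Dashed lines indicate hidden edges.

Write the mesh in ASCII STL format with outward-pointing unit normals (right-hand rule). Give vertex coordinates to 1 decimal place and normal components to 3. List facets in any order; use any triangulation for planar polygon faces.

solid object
 facet normal 0.537 -0.289 -0.793
  outer loop
   vertex 2.8 1.1 1.9
   vertex 0.1 0.2 0.4
   vertex 1.7 4.0 0.1
  endloop
 endfacet
 facet normal 0.689 -0.175 -0.703
  outer loop
   vertex 2.8 1.1 1.9
   vertex 1.7 4.0 0.1
   vertex 4.1 3.4 2.6
  endloop
 endfacet
 facet normal 0.350 -0.934 -0.069
  outer loop
   vertex 2.8 1.1 1.9
   vertex 1.1 0.3 4.1
   vertex 0.1 0.2 0.4
  endloop
 endfacet
 facet normal 0.750 -0.540 0.383
  outer loop
   vertex 2.8 1.1 1.9
   vertex 4.1 3.4 2.6
   vertex 1.1 0.3 4.1
  endloop
 endfacet
 facet normal -0.899 0.394 0.192
  outer loop
   vertex 1.2 1.2 3.5
   vertex 1.7 4.0 0.1
   vertex 0.1 0.2 0.4
  endloop
 endfacet
 facet normal -0.932 0.267 0.245
  outer loop
   vertex 1.2 1.2 3.5
   vertex 0.1 0.2 0.4
   vertex 1.1 0.3 4.1
  endloop
 endfacet
 facet normal -0.389 0.738 0.551
  outer loop
   vertex 1.2 1.2 3.5
   vertex 4.1 3.4 2.6
   vertex 1.7 4.0 0.1
  endloop
 endfacet
 facet normal -0.173 0.560 0.811
  outer loop
   vertex 1.2 1.2 3.5
   vertex 1.1 0.3 4.1
   vertex 4.1 3.4 2.6
  endloop
 endfacet
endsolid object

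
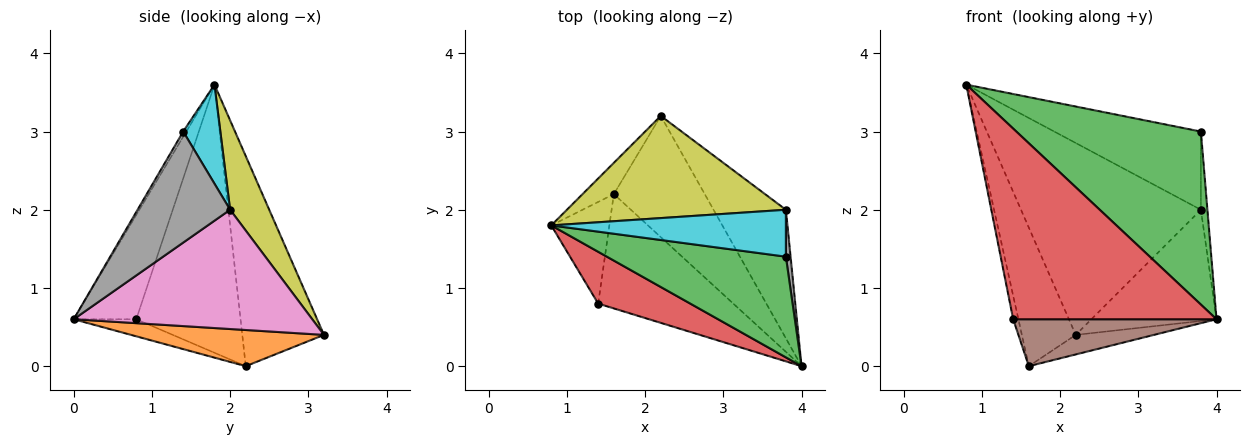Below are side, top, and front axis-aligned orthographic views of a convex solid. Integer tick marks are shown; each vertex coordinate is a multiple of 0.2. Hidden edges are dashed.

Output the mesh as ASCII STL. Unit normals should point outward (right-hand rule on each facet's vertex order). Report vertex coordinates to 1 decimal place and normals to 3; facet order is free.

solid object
 facet normal -0.828 0.546 -0.123
  outer loop
   vertex 1.6 2.2 0.0
   vertex 0.8 1.8 3.6
   vertex 2.2 3.2 0.4
  endloop
 endfacet
 facet normal 0.366 0.148 -0.919
  outer loop
   vertex 1.6 2.2 0.0
   vertex 2.2 3.2 0.4
   vertex 4.0 0.0 0.6
  endloop
 endfacet
 facet normal -0.015 -0.864 0.503
  outer loop
   vertex 3.8 1.4 3.0
   vertex 0.8 1.8 3.6
   vertex 4.0 0.0 0.6
  endloop
 endfacet
 facet normal -0.285 -0.925 0.251
  outer loop
   vertex 1.4 0.8 0.6
   vertex 4.0 0.0 0.6
   vertex 0.8 1.8 3.6
  endloop
 endfacet
 facet normal -0.976 0.049 -0.212
  outer loop
   vertex 1.4 0.8 0.6
   vertex 0.8 1.8 3.6
   vertex 1.6 2.2 0.0
  endloop
 endfacet
 facet normal -0.116 -0.377 -0.919
  outer loop
   vertex 1.4 0.8 0.6
   vertex 1.6 2.2 0.0
   vertex 4.0 0.0 0.6
  endloop
 endfacet
 facet normal 0.780 0.409 -0.473
  outer loop
   vertex 3.8 2.0 2.0
   vertex 4.0 0.0 0.6
   vertex 2.2 3.2 0.4
  endloop
 endfacet
 facet normal 0.997 0.070 0.042
  outer loop
   vertex 3.8 2.0 2.0
   vertex 3.8 1.4 3.0
   vertex 4.0 0.0 0.6
  endloop
 endfacet
 facet normal 0.188 0.867 0.462
  outer loop
   vertex 3.8 2.0 2.0
   vertex 2.2 3.2 0.4
   vertex 0.8 1.8 3.6
  endloop
 endfacet
 facet normal 0.212 0.838 0.503
  outer loop
   vertex 3.8 2.0 2.0
   vertex 0.8 1.8 3.6
   vertex 3.8 1.4 3.0
  endloop
 endfacet
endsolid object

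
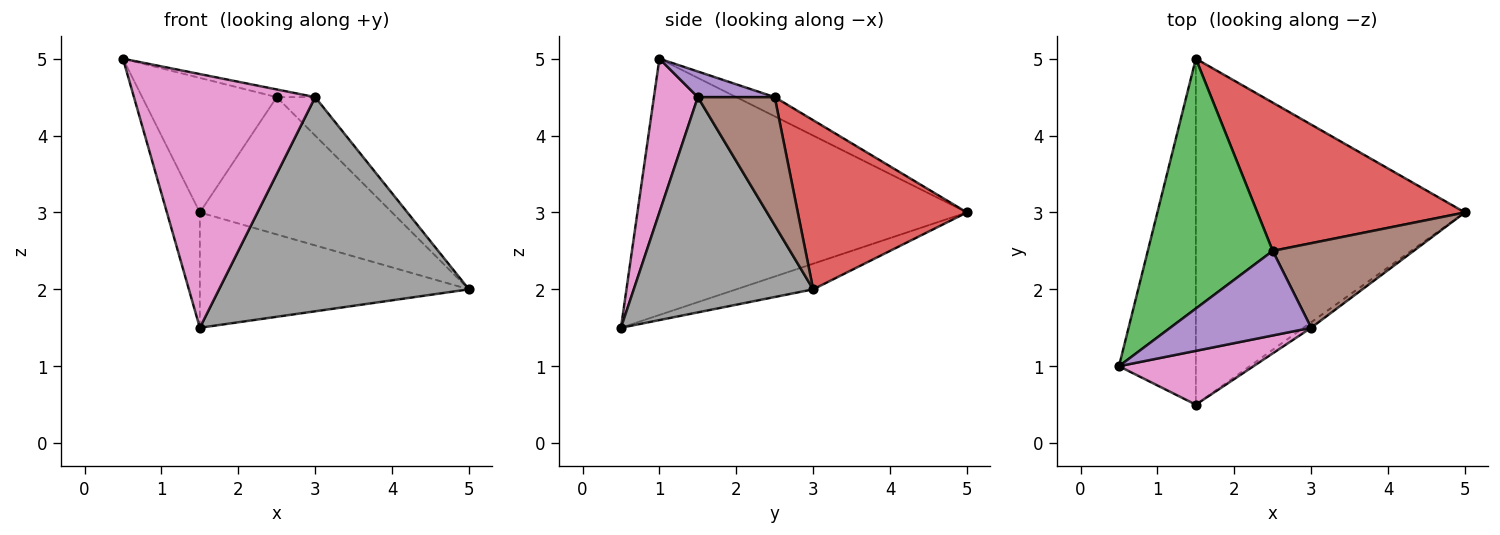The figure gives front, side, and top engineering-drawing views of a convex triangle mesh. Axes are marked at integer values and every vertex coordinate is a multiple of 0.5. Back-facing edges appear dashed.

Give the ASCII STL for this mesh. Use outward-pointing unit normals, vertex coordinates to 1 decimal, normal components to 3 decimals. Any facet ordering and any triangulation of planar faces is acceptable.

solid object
 facet normal -0.953 0.095 -0.286
  outer loop
   vertex 1.5 0.5 1.5
   vertex 0.5 1.0 5.0
   vertex 1.5 5.0 3.0
  endloop
 endfacet
 facet normal -0.090 0.315 -0.945
  outer loop
   vertex 1.5 0.5 1.5
   vertex 1.5 5.0 3.0
   vertex 5.0 3.0 2.0
  endloop
 endfacet
 facet normal -0.134 0.470 0.873
  outer loop
   vertex 2.5 2.5 4.5
   vertex 1.5 5.0 3.0
   vertex 0.5 1.0 5.0
  endloop
 endfacet
 facet normal 0.513 0.583 0.630
  outer loop
   vertex 2.5 2.5 4.5
   vertex 5.0 3.0 2.0
   vertex 1.5 5.0 3.0
  endloop
 endfacet
 facet normal 0.178 0.089 0.980
  outer loop
   vertex 3.0 1.5 4.5
   vertex 2.5 2.5 4.5
   vertex 0.5 1.0 5.0
  endloop
 endfacet
 facet normal 0.638 0.319 0.701
  outer loop
   vertex 3.0 1.5 4.5
   vertex 5.0 3.0 2.0
   vertex 2.5 2.5 4.5
  endloop
 endfacet
 facet normal 0.231 -0.952 0.202
  outer loop
   vertex 3.0 1.5 4.5
   vertex 0.5 1.0 5.0
   vertex 1.5 0.5 1.5
  endloop
 endfacet
 facet normal 0.583 -0.812 -0.021
  outer loop
   vertex 3.0 1.5 4.5
   vertex 1.5 0.5 1.5
   vertex 5.0 3.0 2.0
  endloop
 endfacet
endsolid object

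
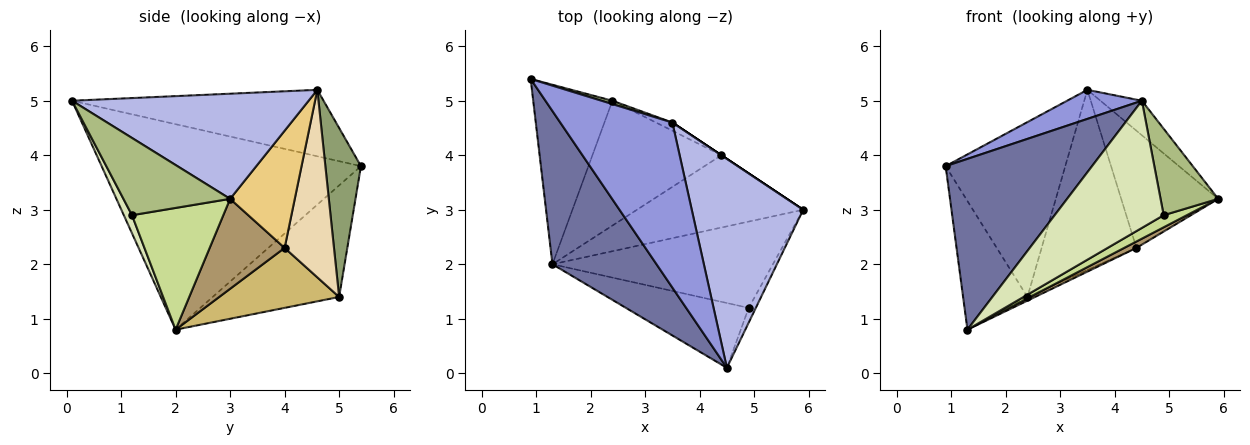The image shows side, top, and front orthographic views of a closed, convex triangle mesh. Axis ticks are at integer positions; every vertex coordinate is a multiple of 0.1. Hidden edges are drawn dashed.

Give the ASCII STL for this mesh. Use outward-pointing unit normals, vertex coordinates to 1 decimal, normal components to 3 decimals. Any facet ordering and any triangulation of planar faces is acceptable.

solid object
 facet normal -0.797 -0.450 0.404
  outer loop
   vertex 1.3 2.0 0.8
   vertex 4.5 0.1 5.0
   vertex 0.9 5.4 3.8
  endloop
 endfacet
 facet normal -0.753 0.383 -0.535
  outer loop
   vertex 2.4 5.0 1.4
   vertex 1.3 2.0 0.8
   vertex 0.9 5.4 3.8
  endloop
 endfacet
 facet normal -0.504 -0.150 0.851
  outer loop
   vertex 3.5 4.6 5.2
   vertex 0.9 5.4 3.8
   vertex 4.5 0.1 5.0
  endloop
 endfacet
 facet normal 0.681 0.119 0.722
  outer loop
   vertex 3.5 4.6 5.2
   vertex 4.5 0.1 5.0
   vertex 5.9 3.0 3.2
  endloop
 endfacet
 facet normal 0.285 0.958 0.018
  outer loop
   vertex 3.5 4.6 5.2
   vertex 2.4 5.0 1.4
   vertex 0.9 5.4 3.8
  endloop
 endfacet
 facet normal 0.877 -0.474 -0.081
  outer loop
   vertex 4.9 1.2 2.9
   vertex 5.9 3.0 3.2
   vertex 4.5 0.1 5.0
  endloop
 endfacet
 facet normal 0.480 -0.122 -0.869
  outer loop
   vertex 4.9 1.2 2.9
   vertex 1.3 2.0 0.8
   vertex 5.9 3.0 3.2
  endloop
 endfacet
 facet normal 0.067 -0.889 -0.453
  outer loop
   vertex 4.9 1.2 2.9
   vertex 4.5 0.1 5.0
   vertex 1.3 2.0 0.8
  endloop
 endfacet
 facet normal 0.474 -0.078 -0.877
  outer loop
   vertex 4.4 4.0 2.3
   vertex 5.9 3.0 3.2
   vertex 1.3 2.0 0.8
  endloop
 endfacet
 facet normal 0.421 0.027 -0.907
  outer loop
   vertex 4.4 4.0 2.3
   vertex 1.3 2.0 0.8
   vertex 2.4 5.0 1.4
  endloop
 endfacet
 facet normal 0.555 0.832 0.000
  outer loop
   vertex 4.4 4.0 2.3
   vertex 3.5 4.6 5.2
   vertex 5.9 3.0 3.2
  endloop
 endfacet
 facet normal 0.461 0.886 -0.040
  outer loop
   vertex 4.4 4.0 2.3
   vertex 2.4 5.0 1.4
   vertex 3.5 4.6 5.2
  endloop
 endfacet
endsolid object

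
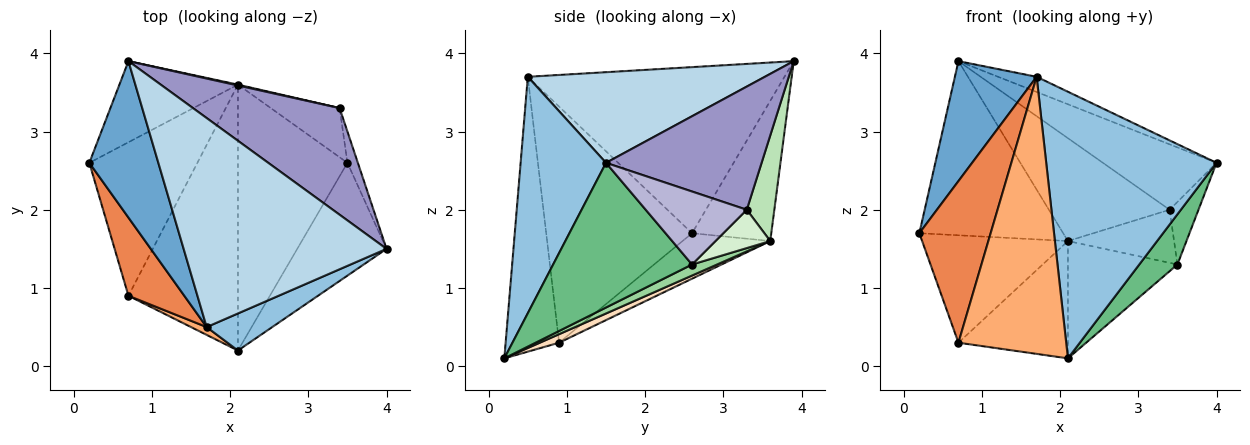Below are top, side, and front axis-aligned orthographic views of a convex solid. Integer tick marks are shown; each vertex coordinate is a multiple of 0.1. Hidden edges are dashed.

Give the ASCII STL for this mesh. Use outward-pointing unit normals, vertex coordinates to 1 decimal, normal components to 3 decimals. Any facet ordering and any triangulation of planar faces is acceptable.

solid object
 facet normal -0.886 -0.282 0.368
  outer loop
   vertex 1.7 0.5 3.7
   vertex 0.7 3.9 3.9
   vertex 0.2 2.6 1.7
  endloop
 endfacet
 facet normal 0.445 -0.887 0.123
  outer loop
   vertex 1.7 0.5 3.7
   vertex 2.1 0.2 0.1
   vertex 4.0 1.5 2.6
  endloop
 endfacet
 facet normal 0.407 0.066 0.911
  outer loop
   vertex 1.7 0.5 3.7
   vertex 4.0 1.5 2.6
   vertex 0.7 3.9 3.9
  endloop
 endfacet
 facet normal -0.447 0.811 -0.378
  outer loop
   vertex 2.1 3.6 1.6
   vertex 0.2 2.6 1.7
   vertex 0.7 3.9 3.9
  endloop
 endfacet
 facet normal -0.879 -0.430 0.208
  outer loop
   vertex 0.7 0.9 0.3
   vertex 1.7 0.5 3.7
   vertex 0.2 2.6 1.7
  endloop
 endfacet
 facet normal -0.444 -0.896 0.025
  outer loop
   vertex 0.7 0.9 0.3
   vertex 2.1 0.2 0.1
   vertex 1.7 0.5 3.7
  endloop
 endfacet
 facet normal -0.326 0.542 -0.775
  outer loop
   vertex 0.7 0.9 0.3
   vertex 0.2 2.6 1.7
   vertex 2.1 3.6 1.6
  endloop
 endfacet
 facet normal 0.071 0.403 -0.913
  outer loop
   vertex 0.7 0.9 0.3
   vertex 2.1 3.6 1.6
   vertex 2.1 0.2 0.1
  endloop
 endfacet
 facet normal 0.829 -0.228 -0.511
  outer loop
   vertex 3.5 2.6 1.3
   vertex 4.0 1.5 2.6
   vertex 2.1 0.2 0.1
  endloop
 endfacet
 facet normal 0.092 0.402 -0.911
  outer loop
   vertex 3.5 2.6 1.3
   vertex 2.1 0.2 0.1
   vertex 2.1 3.6 1.6
  endloop
 endfacet
 facet normal 0.222 0.975 0.008
  outer loop
   vertex 3.4 3.3 2.0
   vertex 2.1 3.6 1.6
   vertex 0.7 3.9 3.9
  endloop
 endfacet
 facet normal 0.354 0.686 -0.636
  outer loop
   vertex 3.4 3.3 2.0
   vertex 3.5 2.6 1.3
   vertex 2.1 3.6 1.6
  endloop
 endfacet
 facet normal 0.582 0.425 0.693
  outer loop
   vertex 3.4 3.3 2.0
   vertex 0.7 3.9 3.9
   vertex 4.0 1.5 2.6
  endloop
 endfacet
 facet normal 0.953 0.272 -0.136
  outer loop
   vertex 3.4 3.3 2.0
   vertex 4.0 1.5 2.6
   vertex 3.5 2.6 1.3
  endloop
 endfacet
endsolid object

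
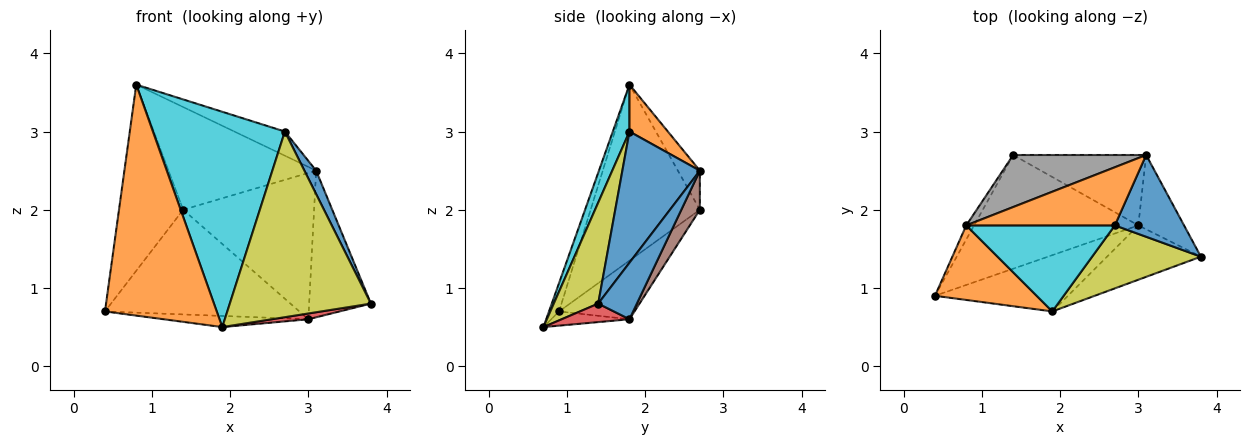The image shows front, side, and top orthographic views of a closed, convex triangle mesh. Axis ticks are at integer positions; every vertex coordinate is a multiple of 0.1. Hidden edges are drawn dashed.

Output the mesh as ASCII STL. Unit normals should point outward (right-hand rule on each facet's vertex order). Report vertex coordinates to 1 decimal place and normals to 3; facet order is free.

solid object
 facet normal 0.488 0.779 -0.395
  outer loop
   vertex 3.0 1.8 0.6
   vertex 3.1 2.7 2.5
   vertex 3.8 1.4 0.8
  endloop
 endfacet
 facet normal -0.086 -0.948 0.306
  outer loop
   vertex 1.9 0.7 0.5
   vertex 0.8 1.8 3.6
   vertex 0.4 0.9 0.7
  endloop
 endfacet
 facet normal -0.104 0.193 -0.976
  outer loop
   vertex 1.9 0.7 0.5
   vertex 0.4 0.9 0.7
   vertex 3.0 1.8 0.6
  endloop
 endfacet
 facet normal 0.192 -0.104 -0.976
  outer loop
   vertex 1.9 0.7 0.5
   vertex 3.0 1.8 0.6
   vertex 3.8 1.4 0.8
  endloop
 endfacet
 facet normal -0.254 0.655 -0.712
  outer loop
   vertex 1.4 2.7 2.0
   vertex 3.0 1.8 0.6
   vertex 0.4 0.9 0.7
  endloop
 endfacet
 facet normal 0.126 0.894 -0.430
  outer loop
   vertex 1.4 2.7 2.0
   vertex 3.1 2.7 2.5
   vertex 3.0 1.8 0.6
  endloop
 endfacet
 facet normal -0.862 0.506 -0.038
  outer loop
   vertex 1.4 2.7 2.0
   vertex 0.4 0.9 0.7
   vertex 0.8 1.8 3.6
  endloop
 endfacet
 facet normal -0.132 0.884 0.448
  outer loop
   vertex 1.4 2.7 2.0
   vertex 0.8 1.8 3.6
   vertex 3.1 2.7 2.5
  endloop
 endfacet
 facet normal 0.286 -0.908 0.308
  outer loop
   vertex 2.7 1.8 3.0
   vertex 1.9 0.7 0.5
   vertex 3.8 1.4 0.8
  endloop
 endfacet
 facet normal 0.116 -0.922 0.369
  outer loop
   vertex 2.7 1.8 3.0
   vertex 0.8 1.8 3.6
   vertex 1.9 0.7 0.5
  endloop
 endfacet
 facet normal 0.877 -0.133 0.462
  outer loop
   vertex 2.7 1.8 3.0
   vertex 3.8 1.4 0.8
   vertex 3.1 2.7 2.5
  endloop
 endfacet
 facet normal 0.280 0.368 0.887
  outer loop
   vertex 2.7 1.8 3.0
   vertex 3.1 2.7 2.5
   vertex 0.8 1.8 3.6
  endloop
 endfacet
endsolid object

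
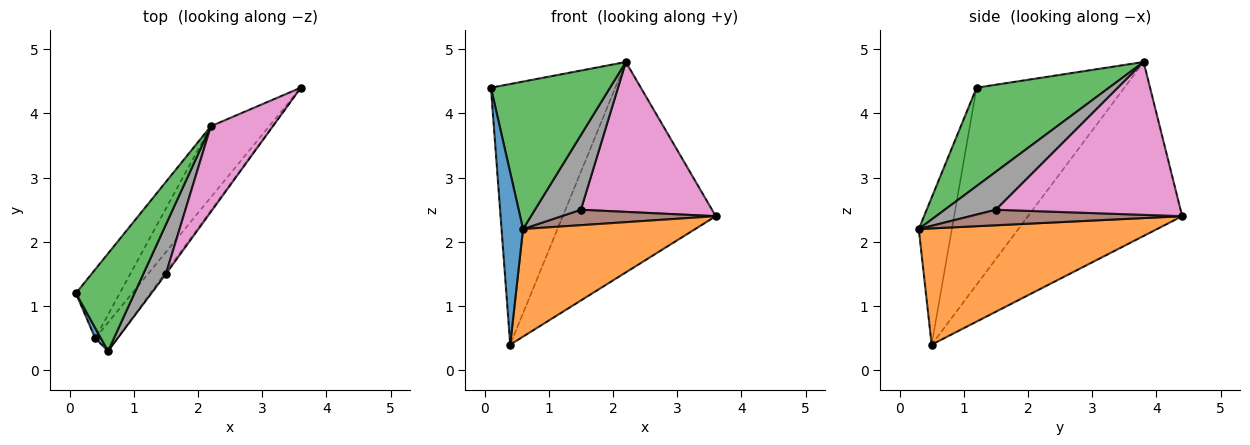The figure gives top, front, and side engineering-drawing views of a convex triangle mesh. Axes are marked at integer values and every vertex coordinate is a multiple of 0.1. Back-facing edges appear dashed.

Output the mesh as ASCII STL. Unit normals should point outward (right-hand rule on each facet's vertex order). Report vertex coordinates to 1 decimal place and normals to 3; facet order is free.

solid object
 facet normal -0.838 -0.545 0.033
  outer loop
   vertex 0.4 0.5 0.4
   vertex 0.6 0.3 2.2
   vertex 0.1 1.2 4.4
  endloop
 endfacet
 facet normal 0.801 -0.579 -0.153
  outer loop
   vertex 0.4 0.5 0.4
   vertex 3.6 4.4 2.4
   vertex 0.6 0.3 2.2
  endloop
 endfacet
 facet normal 0.680 -0.611 0.405
  outer loop
   vertex 2.2 3.8 4.8
   vertex 0.1 1.2 4.4
   vertex 0.6 0.3 2.2
  endloop
 endfacet
 facet normal -0.754 0.635 -0.168
  outer loop
   vertex 2.2 3.8 4.8
   vertex 0.4 0.5 0.4
   vertex 0.1 1.2 4.4
  endloop
 endfacet
 facet normal -0.691 0.685 -0.231
  outer loop
   vertex 2.2 3.8 4.8
   vertex 3.6 4.4 2.4
   vertex 0.4 0.5 0.4
  endloop
 endfacet
 facet normal 0.807 -0.587 -0.073
  outer loop
   vertex 1.5 1.5 2.5
   vertex 0.6 0.3 2.2
   vertex 3.6 4.4 2.4
  endloop
 endfacet
 facet normal 0.774 -0.550 0.314
  outer loop
   vertex 1.5 1.5 2.5
   vertex 3.6 4.4 2.4
   vertex 2.2 3.8 4.8
  endloop
 endfacet
 facet normal 0.680 -0.611 0.404
  outer loop
   vertex 1.5 1.5 2.5
   vertex 2.2 3.8 4.8
   vertex 0.6 0.3 2.2
  endloop
 endfacet
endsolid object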